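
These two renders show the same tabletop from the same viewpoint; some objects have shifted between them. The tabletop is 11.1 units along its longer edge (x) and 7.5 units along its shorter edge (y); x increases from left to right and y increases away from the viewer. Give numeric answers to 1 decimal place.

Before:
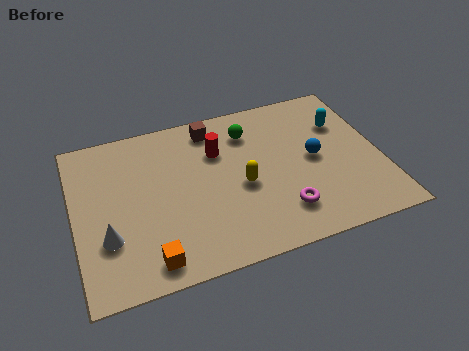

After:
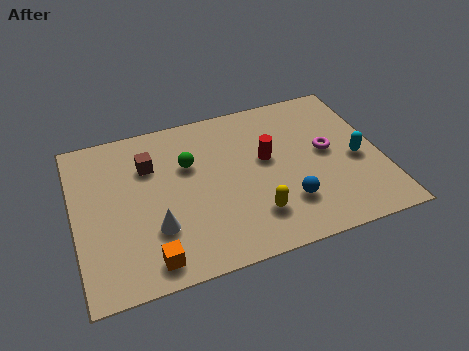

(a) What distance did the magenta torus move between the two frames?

3.0

From (7.3, 1.7) to (9.2, 4.0), the magenta torus covered √(1.9² + 2.3²) ≈ 3.0 units.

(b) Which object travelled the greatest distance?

the magenta torus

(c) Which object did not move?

the orange cube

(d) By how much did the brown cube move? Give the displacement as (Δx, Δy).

(-2.4, -1.1)

From the two frames, the brown cube sits at roughly (5.2, 6.4) before and (2.8, 5.3) after.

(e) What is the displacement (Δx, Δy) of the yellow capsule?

(0.3, -1.5)

The yellow capsule started near (6.0, 3.3) and ended near (6.3, 1.8).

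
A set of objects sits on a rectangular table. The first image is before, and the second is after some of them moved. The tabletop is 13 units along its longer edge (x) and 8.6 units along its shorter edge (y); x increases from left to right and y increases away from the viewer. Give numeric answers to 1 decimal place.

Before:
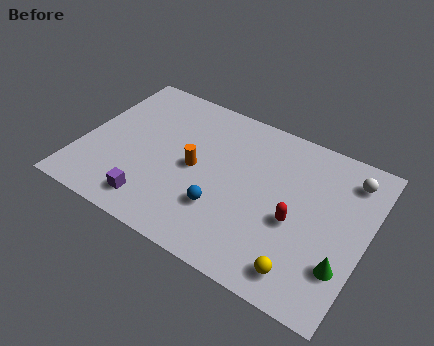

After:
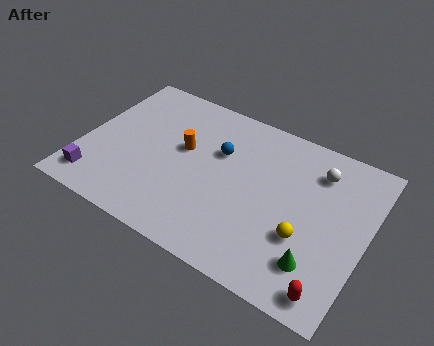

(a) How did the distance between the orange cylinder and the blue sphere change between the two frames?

-0.5

They were about 2.2 units apart before and 1.7 after — 0.5 units closer together.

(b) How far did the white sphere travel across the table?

1.4

The white sphere moved from about (11.9, 7.0) to (10.5, 6.7), a distance of √(1.4² + 0.3²) ≈ 1.4.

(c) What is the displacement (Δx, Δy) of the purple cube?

(-2.7, 0.0)

The purple cube was at about (3.7, 1.4) and moved to about (1.0, 1.4).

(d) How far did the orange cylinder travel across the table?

1.1

The orange cylinder moved from about (5.2, 4.2) to (4.5, 5.0), a distance of √(0.7² + 0.8²) ≈ 1.1.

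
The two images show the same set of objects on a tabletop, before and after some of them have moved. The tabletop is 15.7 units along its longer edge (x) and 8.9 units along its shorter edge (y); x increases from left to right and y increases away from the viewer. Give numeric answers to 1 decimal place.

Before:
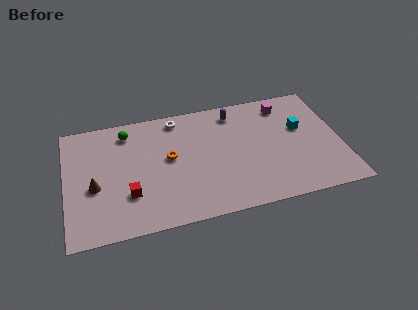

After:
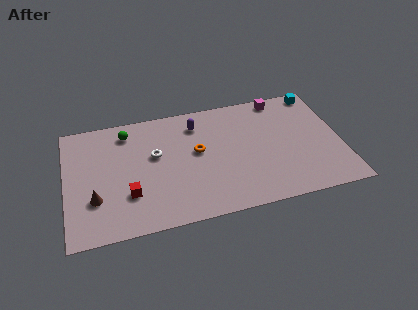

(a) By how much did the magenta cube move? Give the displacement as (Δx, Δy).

(-0.2, 0.6)

The magenta cube was at about (12.7, 7.4) and moved to about (12.5, 8.0).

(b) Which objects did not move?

the green sphere and the red cube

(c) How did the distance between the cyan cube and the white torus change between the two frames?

+2.6

The distance was about 7.4 in the first image and 10.0 in the second, so they moved 2.6 units further apart.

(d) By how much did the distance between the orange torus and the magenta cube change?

-1.4

The distance was about 7.2 in the first image and 5.8 in the second, so they moved 1.4 units closer together.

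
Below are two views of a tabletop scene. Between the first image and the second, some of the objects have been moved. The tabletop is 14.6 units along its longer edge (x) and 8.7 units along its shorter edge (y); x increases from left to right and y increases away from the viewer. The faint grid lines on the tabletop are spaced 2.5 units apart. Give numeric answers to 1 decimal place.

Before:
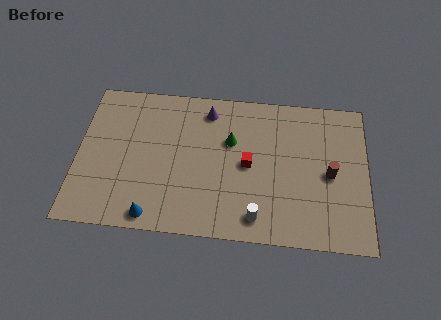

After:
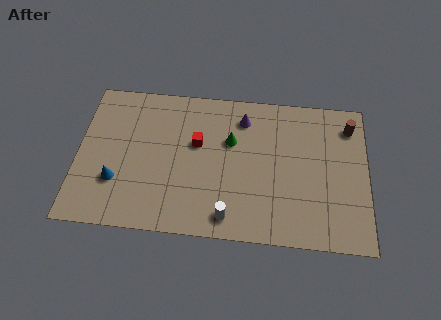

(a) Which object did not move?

the green cone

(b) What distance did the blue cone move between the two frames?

2.6

The blue cone was near (3.9, 0.9) before and (2.0, 2.7) after, so it travelled √(1.9² + 1.8²) ≈ 2.6 units.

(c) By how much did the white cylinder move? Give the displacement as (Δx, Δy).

(-1.4, -0.1)

From the two frames, the white cylinder sits at roughly (9.1, 1.3) before and (7.7, 1.2) after.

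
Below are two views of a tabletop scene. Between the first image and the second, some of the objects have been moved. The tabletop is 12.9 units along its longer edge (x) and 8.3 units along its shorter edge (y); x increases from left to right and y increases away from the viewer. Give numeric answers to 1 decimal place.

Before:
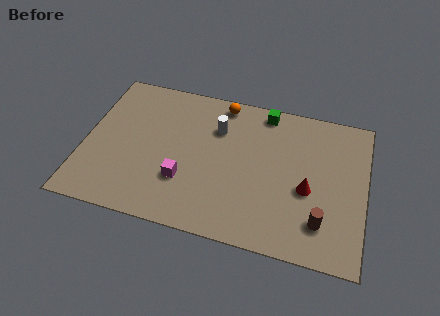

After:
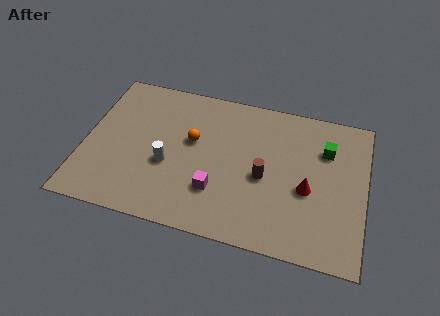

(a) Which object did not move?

the red cone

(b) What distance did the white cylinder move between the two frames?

3.3

The white cylinder moved from about (6.0, 5.9) to (3.9, 3.3), a distance of √(2.1² + 2.6²) ≈ 3.3.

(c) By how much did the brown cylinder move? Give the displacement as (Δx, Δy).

(-2.7, 1.8)

From the two frames, the brown cylinder sits at roughly (11.0, 1.9) before and (8.3, 3.7) after.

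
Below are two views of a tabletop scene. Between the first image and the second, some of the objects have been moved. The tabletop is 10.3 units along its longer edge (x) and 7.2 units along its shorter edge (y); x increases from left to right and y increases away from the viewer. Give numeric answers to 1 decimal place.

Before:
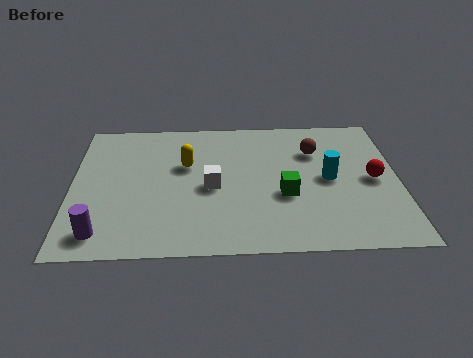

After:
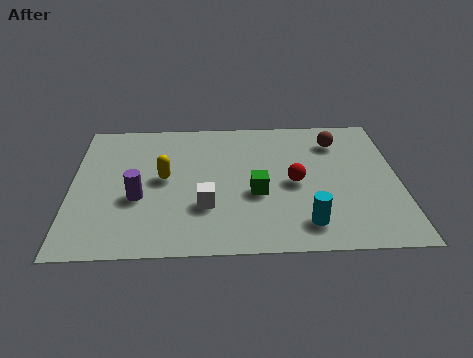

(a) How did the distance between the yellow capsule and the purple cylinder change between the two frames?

-3.0

The distance was about 4.3 in the first image and 1.3 in the second, so they moved 3.0 units closer together.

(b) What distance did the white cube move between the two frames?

1.0

The white cube moved from about (4.4, 3.3) to (4.2, 2.3), a distance of √(0.2² + 1.0²) ≈ 1.0.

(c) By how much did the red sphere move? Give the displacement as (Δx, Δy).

(-2.5, -0.1)

From the two frames, the red sphere sits at roughly (9.5, 3.5) before and (7.0, 3.4) after.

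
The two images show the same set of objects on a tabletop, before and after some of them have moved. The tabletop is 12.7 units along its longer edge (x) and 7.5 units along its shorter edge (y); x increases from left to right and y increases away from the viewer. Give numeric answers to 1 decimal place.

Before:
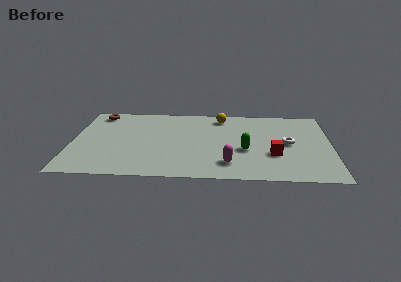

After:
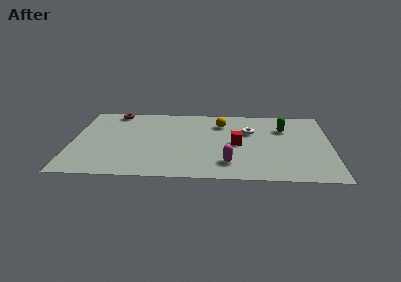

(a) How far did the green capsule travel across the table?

3.0

The green capsule moved from about (8.5, 3.0) to (10.4, 5.3), a distance of √(1.9² + 2.3²) ≈ 3.0.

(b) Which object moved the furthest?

the green capsule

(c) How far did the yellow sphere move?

0.7

The yellow sphere was near (7.3, 6.4) before and (7.3, 5.7) after, so it travelled √(0.0² + 0.7²) ≈ 0.7 units.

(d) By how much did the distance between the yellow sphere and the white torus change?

-2.6

Before: roughly 4.2 units apart; after: 1.6. That's 2.6 units closer together.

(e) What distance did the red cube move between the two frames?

2.1

From (9.9, 2.6) to (8.1, 3.6), the red cube covered √(1.8² + 1.0²) ≈ 2.1 units.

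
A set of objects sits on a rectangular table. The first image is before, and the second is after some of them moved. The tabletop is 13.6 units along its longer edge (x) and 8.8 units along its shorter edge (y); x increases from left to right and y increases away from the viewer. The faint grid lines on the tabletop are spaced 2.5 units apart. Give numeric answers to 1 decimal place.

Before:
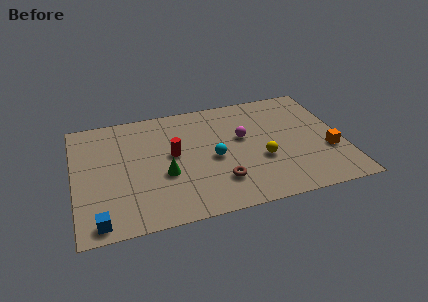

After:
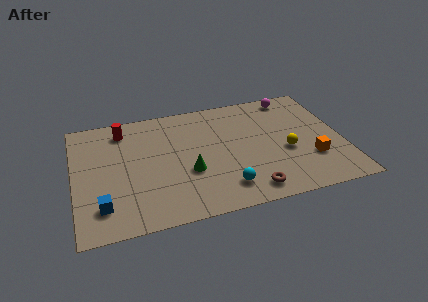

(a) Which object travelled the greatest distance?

the magenta sphere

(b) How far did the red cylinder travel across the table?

3.5

The red cylinder was near (5.0, 4.8) before and (2.6, 7.3) after, so it travelled √(2.4² + 2.5²) ≈ 3.5 units.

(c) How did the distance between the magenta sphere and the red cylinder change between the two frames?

+5.2

Before: roughly 3.6 units apart; after: 8.8. That's 5.2 units further apart.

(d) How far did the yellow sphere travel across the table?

1.3

The yellow sphere was near (9.4, 3.3) before and (10.7, 3.6) after, so it travelled √(1.3² + 0.3²) ≈ 1.3 units.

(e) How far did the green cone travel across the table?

1.2

The green cone moved from about (4.5, 3.4) to (5.7, 3.3), a distance of √(1.2² + 0.1²) ≈ 1.2.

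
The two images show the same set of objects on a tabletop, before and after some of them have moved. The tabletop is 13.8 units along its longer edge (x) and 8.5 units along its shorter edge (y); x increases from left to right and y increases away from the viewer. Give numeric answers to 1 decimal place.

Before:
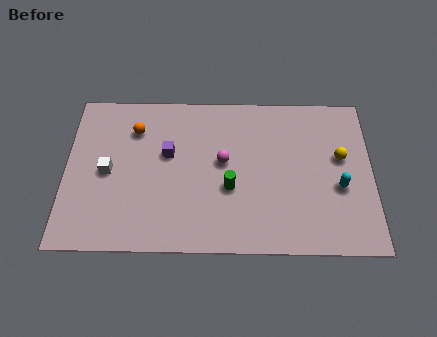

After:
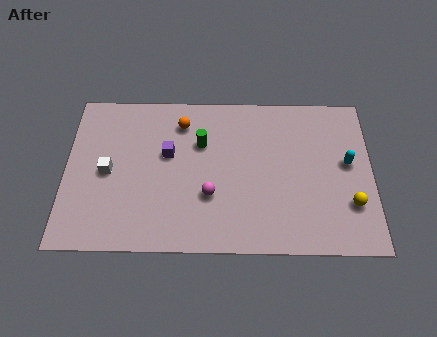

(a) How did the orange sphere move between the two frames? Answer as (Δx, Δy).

(2.1, 0.4)

The orange sphere started near (3.1, 6.4) and ended near (5.2, 6.8).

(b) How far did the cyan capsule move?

1.4

The cyan capsule moved from about (12.3, 3.4) to (12.7, 4.7), a distance of √(0.4² + 1.3²) ≈ 1.4.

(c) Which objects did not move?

the purple cube and the white cube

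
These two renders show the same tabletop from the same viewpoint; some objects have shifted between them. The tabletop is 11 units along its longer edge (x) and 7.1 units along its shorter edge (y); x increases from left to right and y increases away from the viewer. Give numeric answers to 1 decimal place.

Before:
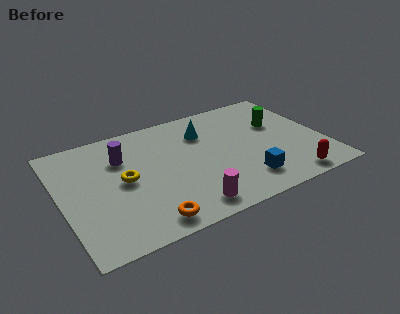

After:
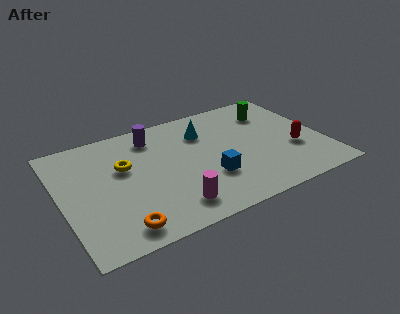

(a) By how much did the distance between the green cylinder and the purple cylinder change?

-1.5

They were about 6.6 units apart before and 5.1 after — 1.5 units closer together.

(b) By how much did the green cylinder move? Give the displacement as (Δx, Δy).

(-0.1, 0.9)

From the two frames, the green cylinder sits at roughly (9.3, 4.5) before and (9.2, 5.4) after.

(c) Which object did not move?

the cyan cone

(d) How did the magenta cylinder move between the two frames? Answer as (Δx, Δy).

(-0.6, 0.3)

The magenta cylinder was at about (4.9, 1.0) and moved to about (4.3, 1.3).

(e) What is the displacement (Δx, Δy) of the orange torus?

(-1.1, 0.1)

From the two frames, the orange torus sits at roughly (3.2, 0.9) before and (2.1, 1.0) after.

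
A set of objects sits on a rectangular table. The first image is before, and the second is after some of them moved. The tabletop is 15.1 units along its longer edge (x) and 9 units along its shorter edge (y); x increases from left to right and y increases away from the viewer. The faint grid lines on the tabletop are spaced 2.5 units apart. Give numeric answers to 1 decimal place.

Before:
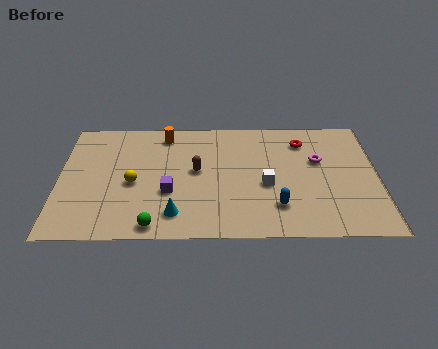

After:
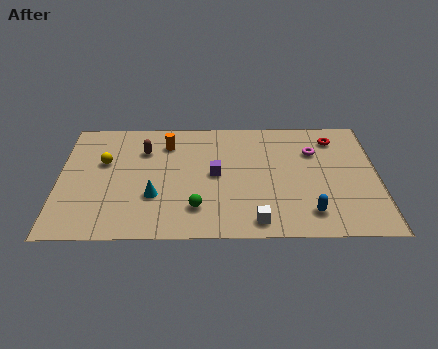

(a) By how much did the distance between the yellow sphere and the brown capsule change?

-1.0

The distance was about 3.1 in the first image and 2.1 in the second, so they moved 1.0 units closer together.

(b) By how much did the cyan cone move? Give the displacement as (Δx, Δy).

(-1.0, 1.3)

The cyan cone was at about (5.5, 1.7) and moved to about (4.5, 3.0).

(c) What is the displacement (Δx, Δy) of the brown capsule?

(-2.5, 1.6)

The brown capsule started near (6.5, 4.9) and ended near (4.0, 6.5).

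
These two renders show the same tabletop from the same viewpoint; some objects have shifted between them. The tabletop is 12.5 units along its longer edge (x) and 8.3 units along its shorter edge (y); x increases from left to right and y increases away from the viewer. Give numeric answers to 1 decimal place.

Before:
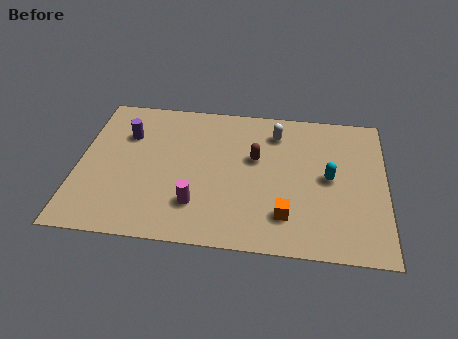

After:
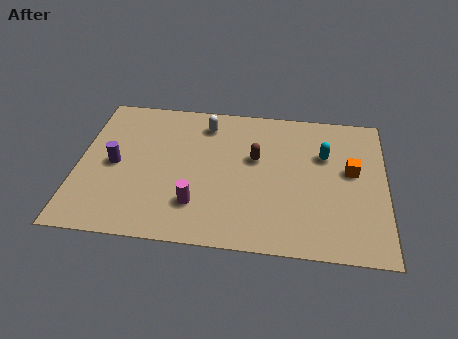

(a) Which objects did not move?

the brown capsule and the magenta cylinder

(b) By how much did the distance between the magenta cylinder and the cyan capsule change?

+0.4

The distance was about 5.7 in the first image and 6.1 in the second, so they moved 0.4 units further apart.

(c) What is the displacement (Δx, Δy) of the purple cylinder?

(-0.4, -1.8)

The purple cylinder was at about (1.9, 5.8) and moved to about (1.5, 4.0).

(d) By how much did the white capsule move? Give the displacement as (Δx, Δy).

(-2.9, 0.2)

From the two frames, the white capsule sits at roughly (8.0, 6.6) before and (5.1, 6.8) after.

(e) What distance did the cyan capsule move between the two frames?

1.3

From (10.2, 4.2) to (10.0, 5.5), the cyan capsule covered √(0.2² + 1.3²) ≈ 1.3 units.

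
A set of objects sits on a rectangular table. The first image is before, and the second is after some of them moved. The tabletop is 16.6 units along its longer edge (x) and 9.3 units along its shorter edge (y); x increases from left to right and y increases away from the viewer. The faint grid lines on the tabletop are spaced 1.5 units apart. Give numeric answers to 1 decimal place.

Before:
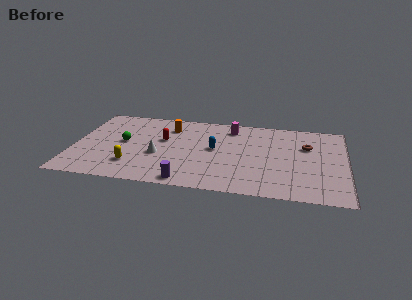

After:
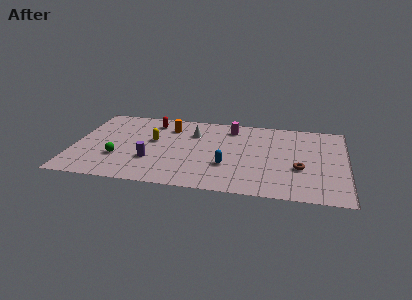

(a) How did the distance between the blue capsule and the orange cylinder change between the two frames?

+1.9

They were about 3.6 units apart before and 5.5 after — 1.9 units further apart.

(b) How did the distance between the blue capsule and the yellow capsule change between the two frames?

-0.5

The distance was about 5.6 in the first image and 5.1 in the second, so they moved 0.5 units closer together.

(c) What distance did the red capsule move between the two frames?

2.2

From (5.4, 5.6) to (4.6, 7.7), the red capsule covered √(0.8² + 2.1²) ≈ 2.2 units.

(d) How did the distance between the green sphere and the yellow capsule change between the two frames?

+0.4

The distance was about 2.7 in the first image and 3.1 in the second, so they moved 0.4 units further apart.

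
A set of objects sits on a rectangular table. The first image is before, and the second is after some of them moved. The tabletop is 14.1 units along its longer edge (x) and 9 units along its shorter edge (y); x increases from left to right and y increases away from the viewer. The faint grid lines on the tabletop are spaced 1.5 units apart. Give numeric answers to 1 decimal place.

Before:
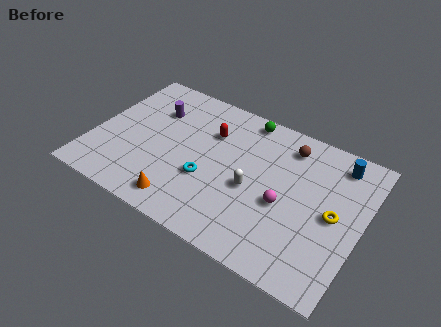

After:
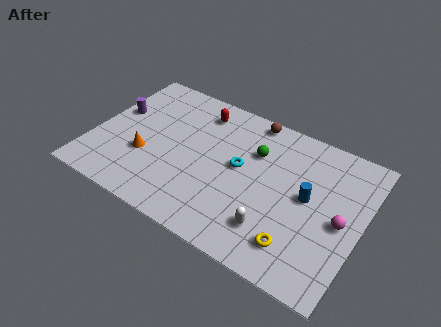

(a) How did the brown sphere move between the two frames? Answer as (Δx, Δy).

(-2.1, 0.8)

The brown sphere started near (9.9, 7.4) and ended near (7.8, 8.2).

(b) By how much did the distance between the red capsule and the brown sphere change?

-1.3

The distance was about 4.1 in the first image and 2.8 in the second, so they moved 1.3 units closer together.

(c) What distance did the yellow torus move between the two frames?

3.0

The yellow torus moved from about (12.7, 4.4) to (11.2, 1.8), a distance of √(1.5² + 2.6²) ≈ 3.0.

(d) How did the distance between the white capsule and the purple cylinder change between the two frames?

+3.4

The distance was about 6.2 in the first image and 9.6 in the second, so they moved 3.4 units further apart.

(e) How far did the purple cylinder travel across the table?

2.1

The purple cylinder moved from about (2.8, 6.4) to (0.9, 5.4), a distance of √(1.9² + 1.0²) ≈ 2.1.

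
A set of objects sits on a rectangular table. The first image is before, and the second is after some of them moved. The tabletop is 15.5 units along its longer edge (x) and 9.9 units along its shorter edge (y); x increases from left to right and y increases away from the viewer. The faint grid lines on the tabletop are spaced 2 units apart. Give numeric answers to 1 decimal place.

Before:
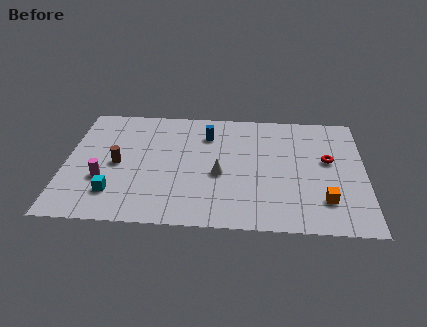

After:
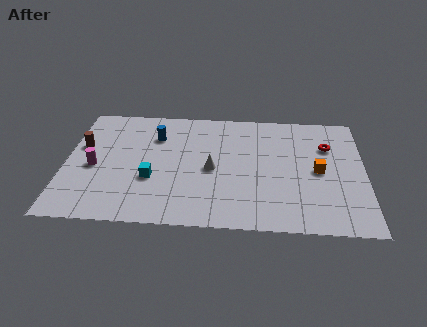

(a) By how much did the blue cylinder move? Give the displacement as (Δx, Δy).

(-2.7, -0.3)

The blue cylinder was at about (7.3, 7.5) and moved to about (4.6, 7.2).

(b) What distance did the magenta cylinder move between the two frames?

1.1

From (2.0, 3.4) to (1.5, 4.4), the magenta cylinder covered √(0.5² + 1.0²) ≈ 1.1 units.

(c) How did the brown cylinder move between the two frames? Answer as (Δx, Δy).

(-1.9, 1.4)

The brown cylinder was at about (2.7, 4.7) and moved to about (0.8, 6.1).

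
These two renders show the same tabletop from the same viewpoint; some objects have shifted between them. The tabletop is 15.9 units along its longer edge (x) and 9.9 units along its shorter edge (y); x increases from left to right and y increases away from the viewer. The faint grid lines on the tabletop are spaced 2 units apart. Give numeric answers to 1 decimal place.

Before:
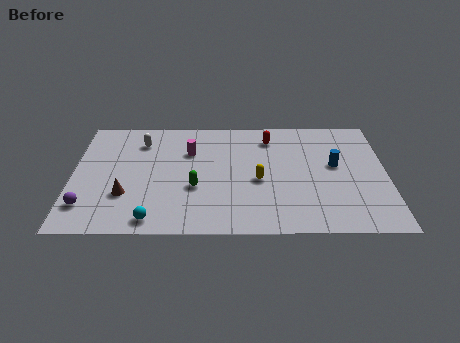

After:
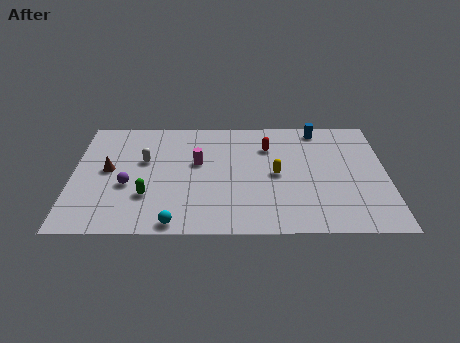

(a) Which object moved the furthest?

the blue cylinder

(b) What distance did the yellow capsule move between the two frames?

1.0

From (9.4, 4.3) to (10.3, 4.8), the yellow capsule covered √(0.9² + 0.5²) ≈ 1.0 units.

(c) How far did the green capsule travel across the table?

2.5

The green capsule was near (6.2, 3.7) before and (3.8, 3.0) after, so it travelled √(2.4² + 0.7²) ≈ 2.5 units.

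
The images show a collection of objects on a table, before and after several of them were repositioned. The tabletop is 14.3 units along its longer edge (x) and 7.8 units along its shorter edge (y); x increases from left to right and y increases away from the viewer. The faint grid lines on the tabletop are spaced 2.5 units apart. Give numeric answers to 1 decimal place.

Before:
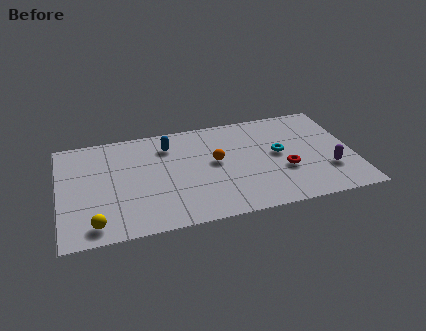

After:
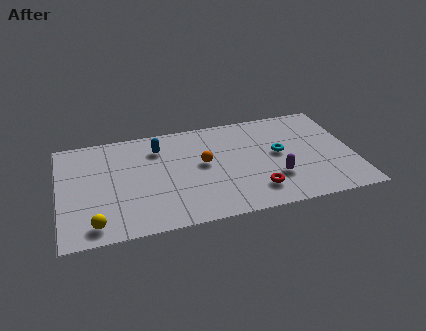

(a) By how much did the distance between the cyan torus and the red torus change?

+1.5

Before: roughly 1.3 units apart; after: 2.8. That's 1.5 units further apart.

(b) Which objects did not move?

the yellow sphere and the cyan torus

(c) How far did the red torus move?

1.9

From (10.9, 2.9) to (9.4, 1.7), the red torus covered √(1.5² + 1.2²) ≈ 1.9 units.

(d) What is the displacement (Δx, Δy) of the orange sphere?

(-0.6, 0.0)

The orange sphere was at about (7.6, 4.3) and moved to about (7.0, 4.3).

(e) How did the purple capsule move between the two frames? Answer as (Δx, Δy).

(-2.6, 0.0)

The purple capsule started near (13.0, 2.4) and ended near (10.4, 2.4).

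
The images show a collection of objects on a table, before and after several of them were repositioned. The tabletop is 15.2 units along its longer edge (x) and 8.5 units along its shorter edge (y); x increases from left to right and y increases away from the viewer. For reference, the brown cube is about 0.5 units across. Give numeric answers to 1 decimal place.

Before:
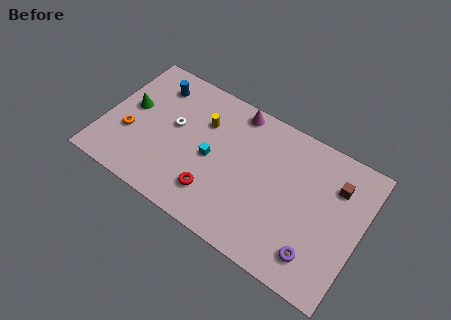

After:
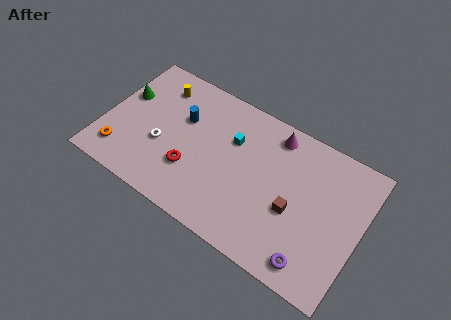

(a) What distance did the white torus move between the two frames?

1.6

The white torus was near (4.0, 4.8) before and (3.5, 3.3) after, so it travelled √(0.5² + 1.5²) ≈ 1.6 units.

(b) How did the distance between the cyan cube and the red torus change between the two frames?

+1.5

Before: roughly 2.1 units apart; after: 3.6. That's 1.5 units further apart.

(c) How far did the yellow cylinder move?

3.0

The yellow cylinder moved from about (5.6, 5.9) to (2.7, 6.8), a distance of √(2.9² + 0.9²) ≈ 3.0.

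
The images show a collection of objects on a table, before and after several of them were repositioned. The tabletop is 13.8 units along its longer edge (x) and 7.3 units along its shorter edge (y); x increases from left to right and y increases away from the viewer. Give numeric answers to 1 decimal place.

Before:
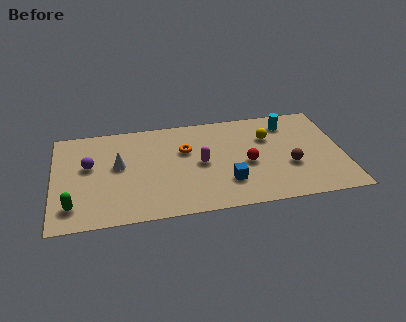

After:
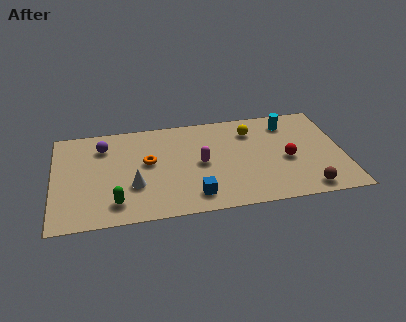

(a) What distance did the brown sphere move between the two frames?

1.9

From (11.2, 2.7) to (11.9, 0.9), the brown sphere covered √(0.7² + 1.8²) ≈ 1.9 units.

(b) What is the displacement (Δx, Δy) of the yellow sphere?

(-0.8, 0.6)

The yellow sphere started near (10.3, 5.0) and ended near (9.5, 5.6).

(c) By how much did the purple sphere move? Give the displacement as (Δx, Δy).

(0.7, 1.3)

The purple sphere started near (1.7, 4.3) and ended near (2.4, 5.6).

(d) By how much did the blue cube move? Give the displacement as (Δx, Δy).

(-1.6, -0.7)

The blue cube was at about (8.2, 2.0) and moved to about (6.6, 1.3).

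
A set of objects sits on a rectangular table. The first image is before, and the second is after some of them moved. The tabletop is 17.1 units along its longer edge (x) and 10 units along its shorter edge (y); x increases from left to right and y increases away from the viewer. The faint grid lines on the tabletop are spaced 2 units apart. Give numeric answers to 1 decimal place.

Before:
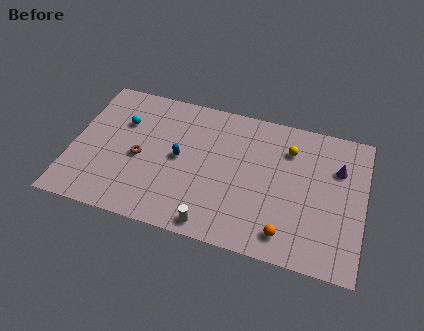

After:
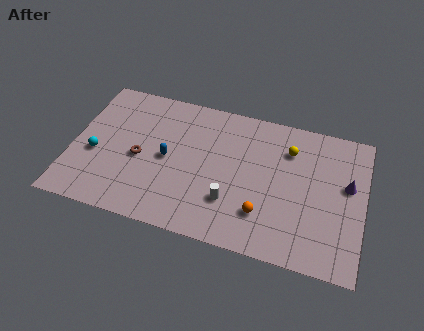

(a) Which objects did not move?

the yellow sphere and the brown torus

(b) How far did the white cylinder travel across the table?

2.1

From (8.6, 1.0) to (9.5, 2.9), the white cylinder covered √(0.9² + 1.9²) ≈ 2.1 units.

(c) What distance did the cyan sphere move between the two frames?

3.0

The cyan sphere was near (2.8, 6.8) before and (1.4, 4.1) after, so it travelled √(1.4² + 2.7²) ≈ 3.0 units.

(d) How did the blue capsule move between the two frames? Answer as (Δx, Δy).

(-0.7, -0.2)

From the two frames, the blue capsule sits at roughly (6.3, 5.1) before and (5.6, 4.9) after.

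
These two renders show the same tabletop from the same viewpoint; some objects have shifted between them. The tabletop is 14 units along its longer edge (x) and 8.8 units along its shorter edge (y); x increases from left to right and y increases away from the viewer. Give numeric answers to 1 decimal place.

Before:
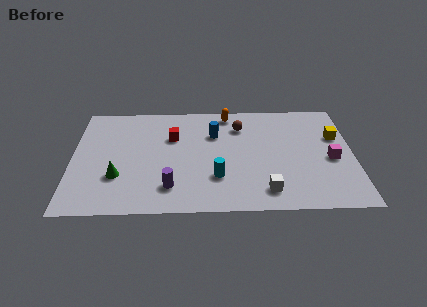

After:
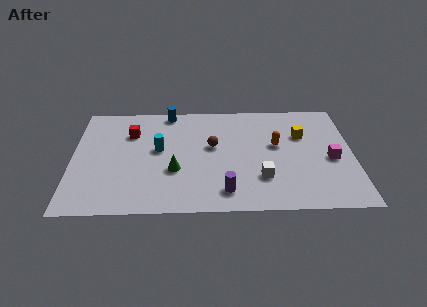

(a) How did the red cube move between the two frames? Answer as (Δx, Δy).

(-2.1, 0.4)

The red cube was at about (5.0, 5.9) and moved to about (2.9, 6.3).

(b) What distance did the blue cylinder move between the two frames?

3.0

The blue cylinder moved from about (7.1, 6.1) to (4.8, 8.0), a distance of √(2.3² + 1.9²) ≈ 3.0.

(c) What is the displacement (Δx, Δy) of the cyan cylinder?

(-2.9, 2.3)

The cyan cylinder was at about (7.2, 2.6) and moved to about (4.3, 4.9).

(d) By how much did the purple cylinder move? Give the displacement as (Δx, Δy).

(2.7, -0.4)

From the two frames, the purple cylinder sits at roughly (4.9, 1.9) before and (7.6, 1.5) after.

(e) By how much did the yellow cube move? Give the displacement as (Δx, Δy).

(-1.7, 0.2)

The yellow cube was at about (13.2, 5.7) and moved to about (11.5, 5.9).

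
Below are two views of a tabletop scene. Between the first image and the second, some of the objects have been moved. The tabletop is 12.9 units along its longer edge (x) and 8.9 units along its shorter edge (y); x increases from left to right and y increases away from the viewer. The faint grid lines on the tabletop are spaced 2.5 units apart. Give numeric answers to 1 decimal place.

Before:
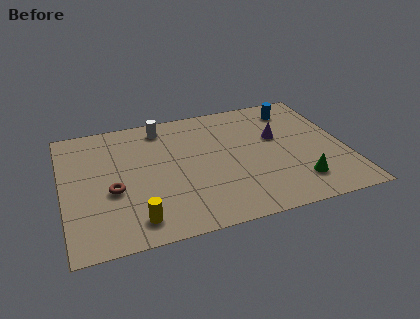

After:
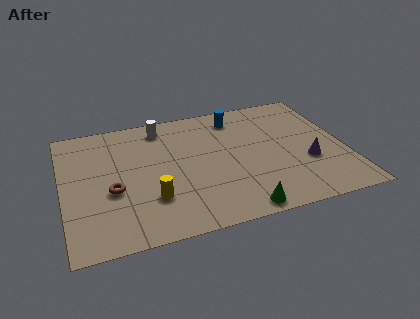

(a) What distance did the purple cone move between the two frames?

2.5

From (9.9, 5.4) to (11.1, 3.2), the purple cone covered √(1.2² + 2.2²) ≈ 2.5 units.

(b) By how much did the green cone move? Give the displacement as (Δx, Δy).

(-2.8, -1.1)

The green cone was at about (10.5, 1.9) and moved to about (7.7, 0.8).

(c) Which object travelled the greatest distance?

the green cone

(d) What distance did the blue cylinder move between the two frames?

2.7

From (10.9, 7.3) to (8.2, 7.4), the blue cylinder covered √(2.7² + 0.1²) ≈ 2.7 units.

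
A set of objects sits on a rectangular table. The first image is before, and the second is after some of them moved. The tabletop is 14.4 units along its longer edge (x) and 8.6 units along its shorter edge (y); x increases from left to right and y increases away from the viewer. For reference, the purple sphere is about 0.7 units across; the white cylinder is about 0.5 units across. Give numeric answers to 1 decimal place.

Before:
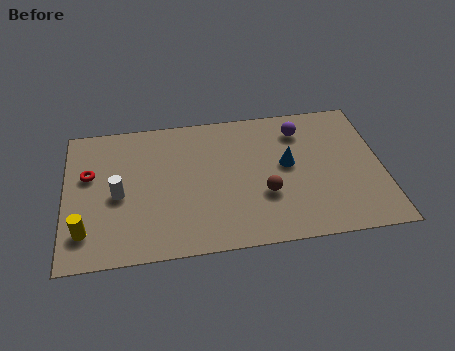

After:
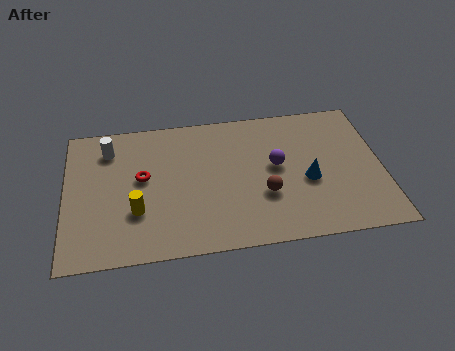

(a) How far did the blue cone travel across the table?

1.4

From (10.1, 4.7) to (11.0, 3.6), the blue cone covered √(0.9² + 1.1²) ≈ 1.4 units.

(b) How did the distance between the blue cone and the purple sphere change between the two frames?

-0.4

The distance was about 2.2 in the first image and 1.8 in the second, so they moved 0.4 units closer together.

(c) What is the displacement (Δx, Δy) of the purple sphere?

(-1.2, -2.1)

From the two frames, the purple sphere sits at roughly (10.8, 6.8) before and (9.6, 4.7) after.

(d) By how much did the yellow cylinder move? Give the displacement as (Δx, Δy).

(2.3, 0.9)

The yellow cylinder started near (0.9, 1.9) and ended near (3.2, 2.8).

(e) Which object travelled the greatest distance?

the white cylinder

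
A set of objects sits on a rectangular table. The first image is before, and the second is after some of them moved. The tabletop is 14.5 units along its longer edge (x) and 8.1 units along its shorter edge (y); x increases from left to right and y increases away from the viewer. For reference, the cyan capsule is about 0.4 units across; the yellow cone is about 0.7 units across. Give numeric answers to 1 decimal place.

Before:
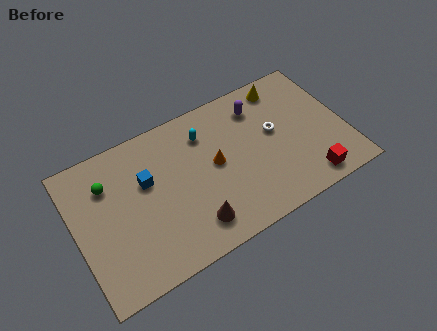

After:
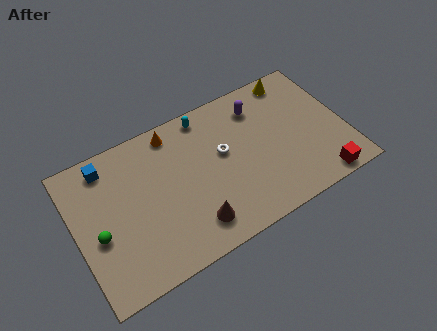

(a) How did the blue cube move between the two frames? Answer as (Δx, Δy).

(-1.9, 1.8)

The blue cube was at about (3.9, 5.1) and moved to about (2.0, 6.9).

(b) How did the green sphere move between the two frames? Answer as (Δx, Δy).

(-0.8, -2.5)

The green sphere started near (1.9, 5.9) and ended near (1.1, 3.4).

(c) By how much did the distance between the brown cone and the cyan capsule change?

+1.0

Before: roughly 4.8 units apart; after: 5.8. That's 1.0 units further apart.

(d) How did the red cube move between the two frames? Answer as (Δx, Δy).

(0.6, -0.3)

The red cube started near (12.1, 1.1) and ended near (12.7, 0.8).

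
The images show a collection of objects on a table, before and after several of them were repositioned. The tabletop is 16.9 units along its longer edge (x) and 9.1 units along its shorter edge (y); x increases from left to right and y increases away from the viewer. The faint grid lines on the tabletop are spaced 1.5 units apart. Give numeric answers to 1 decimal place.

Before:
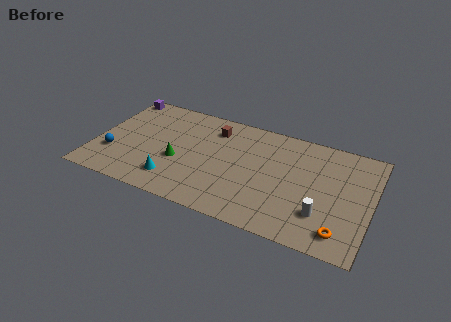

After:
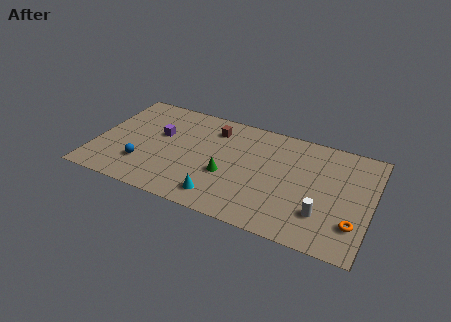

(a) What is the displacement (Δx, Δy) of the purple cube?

(3.0, -2.7)

From the two frames, the purple cube sits at roughly (0.8, 8.2) before and (3.8, 5.5) after.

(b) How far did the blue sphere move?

1.9

From (1.2, 2.8) to (3.1, 2.5), the blue sphere covered √(1.9² + 0.3²) ≈ 1.9 units.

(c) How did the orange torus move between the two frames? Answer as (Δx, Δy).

(0.7, 0.9)

The orange torus was at about (15.3, 1.5) and moved to about (16.0, 2.4).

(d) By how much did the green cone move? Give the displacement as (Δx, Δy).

(3.0, -0.1)

From the two frames, the green cone sits at roughly (5.2, 3.6) before and (8.2, 3.5) after.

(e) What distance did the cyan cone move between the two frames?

2.9

The cyan cone was near (5.1, 1.9) before and (8.0, 1.5) after, so it travelled √(2.9² + 0.4²) ≈ 2.9 units.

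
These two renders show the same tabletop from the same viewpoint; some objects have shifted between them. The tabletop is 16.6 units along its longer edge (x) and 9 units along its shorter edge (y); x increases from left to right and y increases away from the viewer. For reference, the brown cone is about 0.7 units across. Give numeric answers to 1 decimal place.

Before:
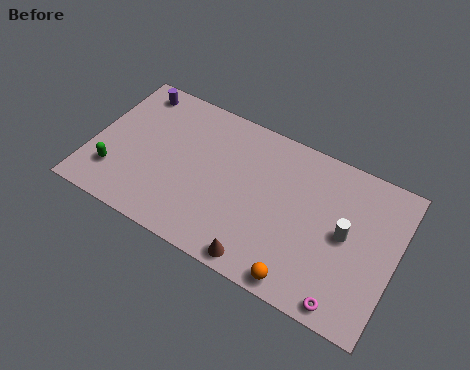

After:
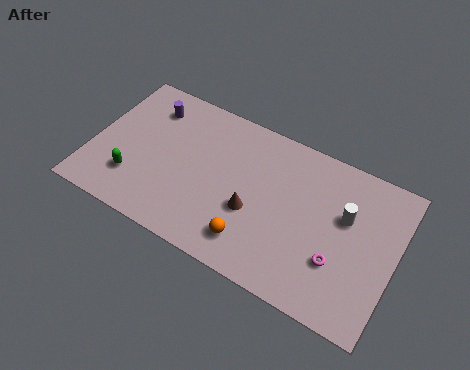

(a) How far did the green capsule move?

1.0

From (1.5, 2.3) to (2.5, 2.4), the green capsule covered √(1.0² + 0.1²) ≈ 1.0 units.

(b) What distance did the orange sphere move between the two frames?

2.9

From (12.0, 0.9) to (9.2, 1.8), the orange sphere covered √(2.8² + 0.9²) ≈ 2.9 units.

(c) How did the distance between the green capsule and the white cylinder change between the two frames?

-0.9

They were about 12.6 units apart before and 11.7 after — 0.9 units closer together.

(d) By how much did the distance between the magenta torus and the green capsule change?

-1.8

The distance was about 13.0 in the first image and 11.2 in the second, so they moved 1.8 units closer together.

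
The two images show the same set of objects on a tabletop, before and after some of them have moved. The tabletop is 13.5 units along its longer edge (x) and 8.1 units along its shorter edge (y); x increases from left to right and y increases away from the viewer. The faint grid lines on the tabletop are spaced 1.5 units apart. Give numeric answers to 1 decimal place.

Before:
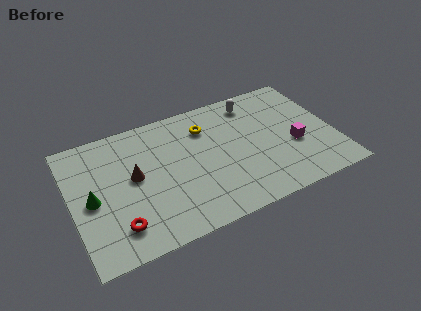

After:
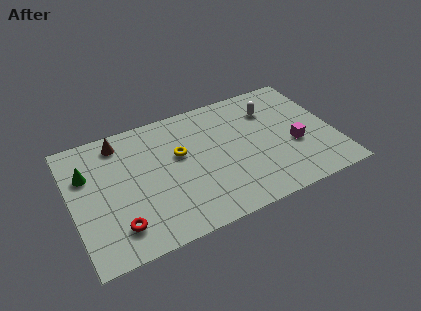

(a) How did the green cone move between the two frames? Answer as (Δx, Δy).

(-0.1, 1.7)

The green cone was at about (1.0, 3.8) and moved to about (0.9, 5.5).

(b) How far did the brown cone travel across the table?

2.5

From (3.2, 4.4) to (2.7, 6.9), the brown cone covered √(0.5² + 2.5²) ≈ 2.5 units.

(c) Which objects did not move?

the red torus and the magenta cube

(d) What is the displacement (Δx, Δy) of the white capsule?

(0.8, -0.8)

From the two frames, the white capsule sits at roughly (9.7, 6.8) before and (10.5, 6.0) after.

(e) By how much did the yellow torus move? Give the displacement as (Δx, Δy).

(-1.5, -1.2)

From the two frames, the yellow torus sits at roughly (7.1, 6.1) before and (5.6, 4.9) after.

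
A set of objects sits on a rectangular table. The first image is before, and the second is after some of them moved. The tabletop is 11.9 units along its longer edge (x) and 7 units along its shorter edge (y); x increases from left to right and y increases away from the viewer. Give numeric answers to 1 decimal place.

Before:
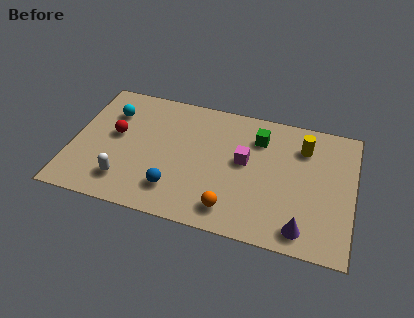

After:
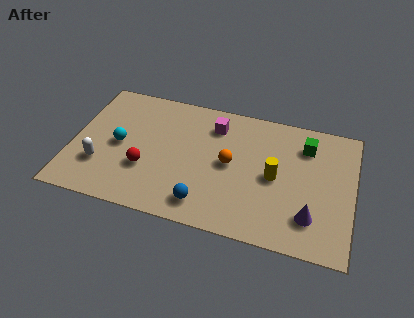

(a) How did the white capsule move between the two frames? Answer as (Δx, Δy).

(-1.1, 0.6)

The white capsule was at about (2.4, 1.5) and moved to about (1.3, 2.1).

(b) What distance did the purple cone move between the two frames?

0.8

The purple cone was near (9.9, 1.0) before and (10.2, 1.7) after, so it travelled √(0.3² + 0.7²) ≈ 0.8 units.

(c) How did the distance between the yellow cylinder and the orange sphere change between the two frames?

-3.1

They were about 5.0 units apart before and 1.9 after — 3.1 units closer together.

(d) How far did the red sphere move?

2.1

From (1.8, 3.9) to (3.2, 2.4), the red sphere covered √(1.4² + 1.5²) ≈ 2.1 units.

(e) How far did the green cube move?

2.0

From (7.8, 5.3) to (9.8, 5.4), the green cube covered √(2.0² + 0.1²) ≈ 2.0 units.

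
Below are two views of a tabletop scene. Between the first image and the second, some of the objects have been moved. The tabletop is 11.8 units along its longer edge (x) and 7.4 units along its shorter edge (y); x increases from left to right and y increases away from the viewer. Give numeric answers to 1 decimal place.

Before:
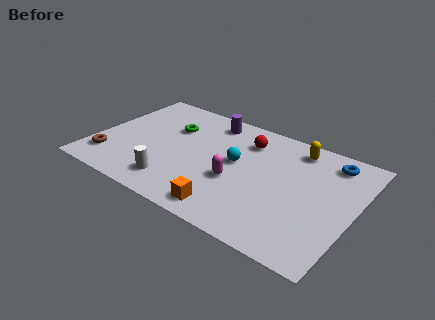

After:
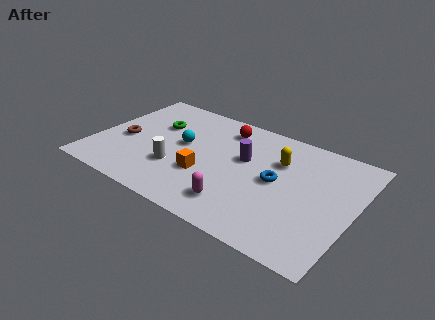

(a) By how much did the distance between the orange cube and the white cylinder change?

-1.3

Before: roughly 2.6 units apart; after: 1.3. That's 1.3 units closer together.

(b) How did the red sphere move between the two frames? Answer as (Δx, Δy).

(-1.1, 0.4)

The red sphere was at about (6.6, 5.7) and moved to about (5.5, 6.1).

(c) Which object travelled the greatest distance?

the blue torus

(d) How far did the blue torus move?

3.2

The blue torus was near (10.4, 6.2) before and (8.3, 3.8) after, so it travelled √(2.1² + 2.4²) ≈ 3.2 units.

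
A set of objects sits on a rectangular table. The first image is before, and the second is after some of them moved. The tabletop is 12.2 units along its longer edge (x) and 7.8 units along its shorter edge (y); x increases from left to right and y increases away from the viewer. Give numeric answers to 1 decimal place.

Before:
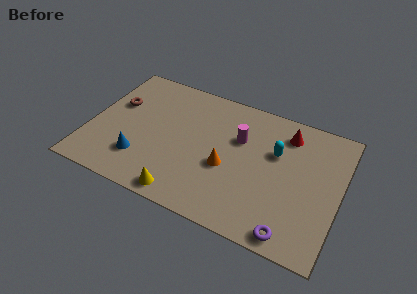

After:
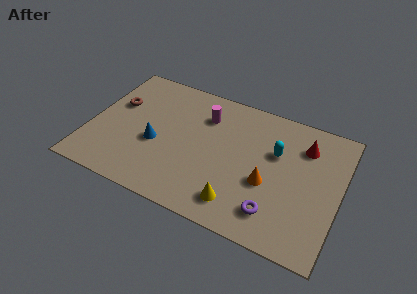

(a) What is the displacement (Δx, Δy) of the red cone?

(0.9, -0.4)

The red cone started near (9.4, 6.3) and ended near (10.3, 5.9).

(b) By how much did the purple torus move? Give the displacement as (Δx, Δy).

(-0.9, 0.8)

The purple torus started near (10.2, 0.8) and ended near (9.3, 1.6).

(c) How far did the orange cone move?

2.0

From (6.8, 3.2) to (8.8, 3.1), the orange cone covered √(2.0² + 0.1²) ≈ 2.0 units.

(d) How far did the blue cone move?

1.3

The blue cone moved from about (2.7, 2.0) to (3.3, 3.2), a distance of √(0.6² + 1.2²) ≈ 1.3.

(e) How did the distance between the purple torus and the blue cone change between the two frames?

-1.4

The distance was about 7.6 in the first image and 6.2 in the second, so they moved 1.4 units closer together.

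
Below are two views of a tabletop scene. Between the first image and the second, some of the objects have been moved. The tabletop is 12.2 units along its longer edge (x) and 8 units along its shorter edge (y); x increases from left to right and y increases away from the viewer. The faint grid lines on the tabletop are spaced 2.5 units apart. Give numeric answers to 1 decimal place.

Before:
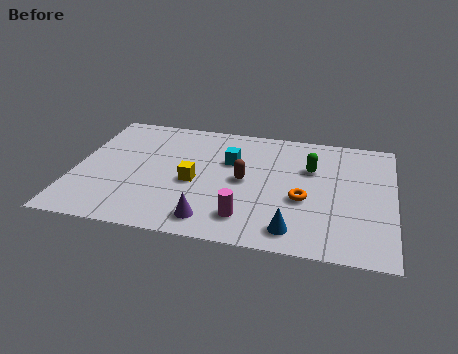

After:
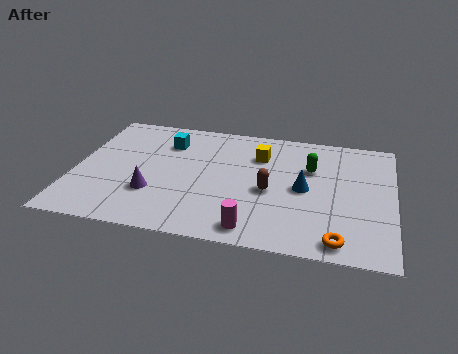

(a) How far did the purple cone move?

2.6

The purple cone was near (5.4, 1.2) before and (3.1, 2.5) after, so it travelled √(2.3² + 1.3²) ≈ 2.6 units.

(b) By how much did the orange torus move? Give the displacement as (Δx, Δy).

(1.4, -2.3)

The orange torus was at about (8.8, 3.2) and moved to about (10.2, 0.9).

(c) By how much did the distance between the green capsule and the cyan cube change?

+2.5

The distance was about 3.1 in the first image and 5.6 in the second, so they moved 2.5 units further apart.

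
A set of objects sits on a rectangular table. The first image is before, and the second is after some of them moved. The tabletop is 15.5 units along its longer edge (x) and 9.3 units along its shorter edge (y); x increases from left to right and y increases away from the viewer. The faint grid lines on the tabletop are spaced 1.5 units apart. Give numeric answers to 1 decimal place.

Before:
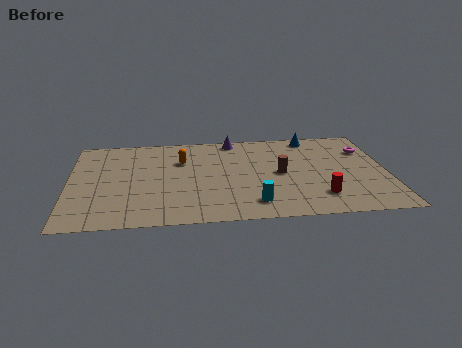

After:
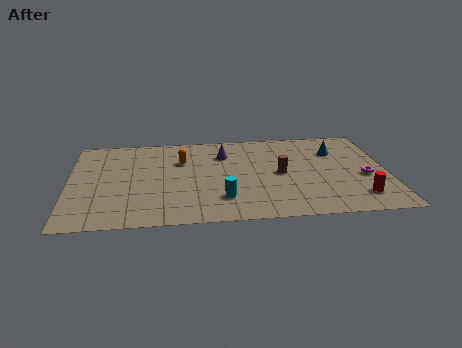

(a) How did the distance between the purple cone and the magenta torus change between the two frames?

+0.7

The distance was about 6.7 in the first image and 7.4 in the second, so they moved 0.7 units further apart.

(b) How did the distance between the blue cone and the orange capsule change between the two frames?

+0.8

Before: roughly 6.8 units apart; after: 7.6. That's 0.8 units further apart.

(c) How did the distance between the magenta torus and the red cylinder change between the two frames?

-3.2

They were about 5.2 units apart before and 2.0 after — 3.2 units closer together.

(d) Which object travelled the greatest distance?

the magenta torus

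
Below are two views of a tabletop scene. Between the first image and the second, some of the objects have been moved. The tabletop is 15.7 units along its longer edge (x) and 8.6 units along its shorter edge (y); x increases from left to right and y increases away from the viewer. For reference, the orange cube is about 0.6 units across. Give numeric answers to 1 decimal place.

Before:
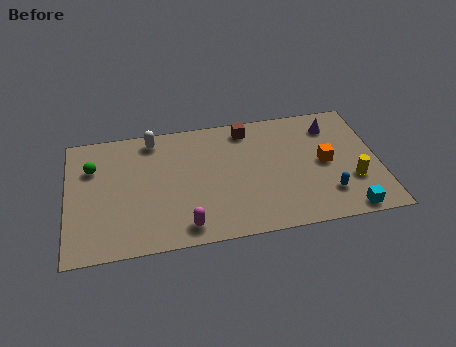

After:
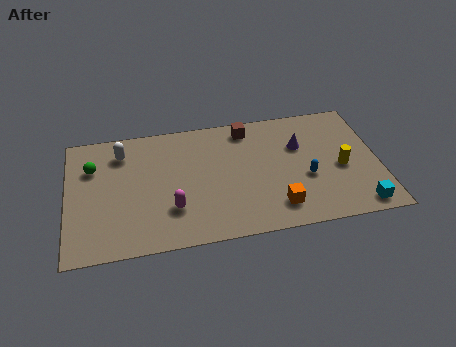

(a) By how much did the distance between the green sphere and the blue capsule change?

-1.3

The distance was about 12.3 in the first image and 11.0 in the second, so they moved 1.3 units closer together.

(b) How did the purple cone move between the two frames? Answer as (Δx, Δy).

(-1.7, -1.1)

The purple cone started near (13.5, 6.8) and ended near (11.8, 5.7).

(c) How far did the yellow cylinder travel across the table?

1.1

The yellow cylinder was near (14.3, 2.8) before and (13.8, 3.8) after, so it travelled √(0.5² + 1.0²) ≈ 1.1 units.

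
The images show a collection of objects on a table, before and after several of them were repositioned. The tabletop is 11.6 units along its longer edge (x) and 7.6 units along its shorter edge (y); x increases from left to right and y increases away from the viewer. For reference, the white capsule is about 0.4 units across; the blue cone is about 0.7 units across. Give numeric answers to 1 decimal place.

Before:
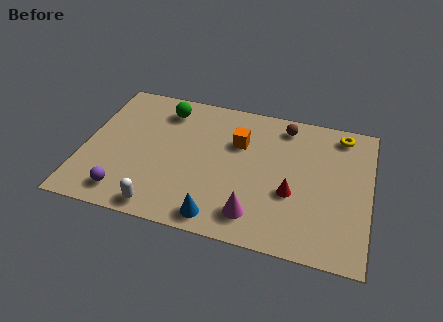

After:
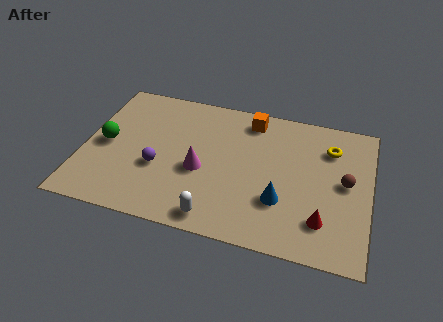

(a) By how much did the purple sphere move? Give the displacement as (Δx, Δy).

(1.2, 1.7)

The purple sphere was at about (1.9, 1.2) and moved to about (3.1, 2.9).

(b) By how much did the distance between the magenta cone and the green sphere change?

-2.3

They were about 6.2 units apart before and 3.9 after — 2.3 units closer together.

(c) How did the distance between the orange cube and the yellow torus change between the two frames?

-1.0

The distance was about 4.4 in the first image and 3.4 in the second, so they moved 1.0 units closer together.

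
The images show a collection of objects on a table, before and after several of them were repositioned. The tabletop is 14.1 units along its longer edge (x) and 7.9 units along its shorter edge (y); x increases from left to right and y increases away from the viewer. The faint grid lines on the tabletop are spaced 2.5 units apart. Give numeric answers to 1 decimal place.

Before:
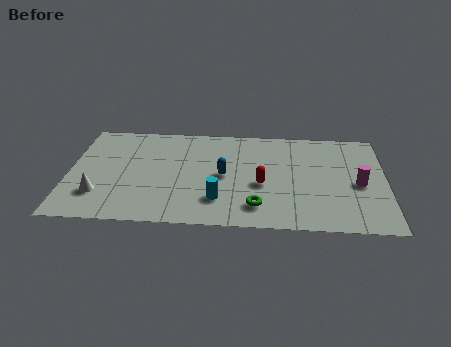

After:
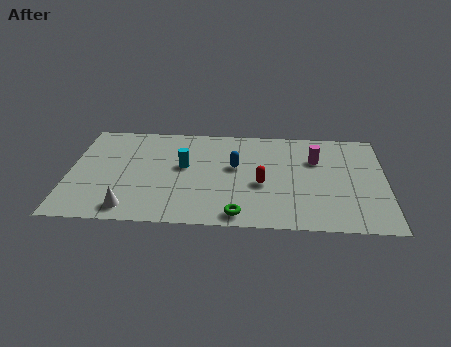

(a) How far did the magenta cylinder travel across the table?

2.6

The magenta cylinder moved from about (12.9, 3.6) to (11.0, 5.4), a distance of √(1.9² + 1.8²) ≈ 2.6.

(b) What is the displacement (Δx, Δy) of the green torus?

(-0.8, -0.7)

The green torus started near (8.4, 1.6) and ended near (7.6, 0.9).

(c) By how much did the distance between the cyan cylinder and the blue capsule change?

+0.4

The distance was about 1.9 in the first image and 2.3 in the second, so they moved 0.4 units further apart.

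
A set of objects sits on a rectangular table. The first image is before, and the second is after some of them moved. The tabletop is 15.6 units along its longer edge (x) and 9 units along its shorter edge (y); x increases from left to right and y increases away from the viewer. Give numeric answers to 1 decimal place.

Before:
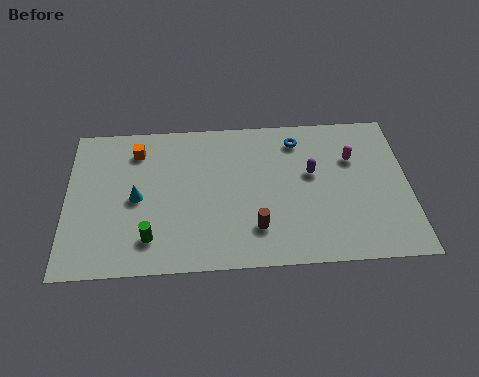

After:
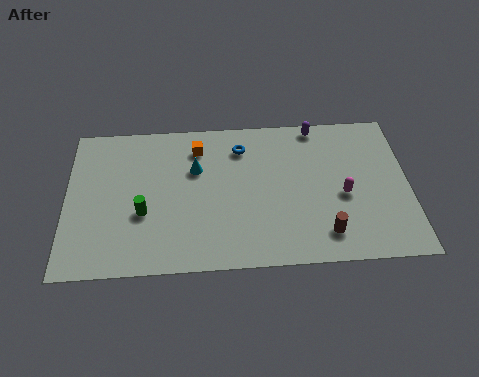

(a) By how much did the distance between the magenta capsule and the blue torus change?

+2.8

They were about 2.8 units apart before and 5.6 after — 2.8 units further apart.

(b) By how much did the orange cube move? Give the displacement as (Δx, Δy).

(2.8, 0.0)

From the two frames, the orange cube sits at roughly (3.2, 7.2) before and (6.0, 7.2) after.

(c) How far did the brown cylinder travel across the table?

3.1

From (8.6, 2.2) to (11.7, 1.7), the brown cylinder covered √(3.1² + 0.5²) ≈ 3.1 units.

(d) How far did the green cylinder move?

1.5

The green cylinder was near (3.8, 1.9) before and (3.5, 3.4) after, so it travelled √(0.3² + 1.5²) ≈ 1.5 units.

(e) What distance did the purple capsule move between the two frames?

2.9

The purple capsule moved from about (11.2, 5.3) to (11.5, 8.2), a distance of √(0.3² + 2.9²) ≈ 2.9.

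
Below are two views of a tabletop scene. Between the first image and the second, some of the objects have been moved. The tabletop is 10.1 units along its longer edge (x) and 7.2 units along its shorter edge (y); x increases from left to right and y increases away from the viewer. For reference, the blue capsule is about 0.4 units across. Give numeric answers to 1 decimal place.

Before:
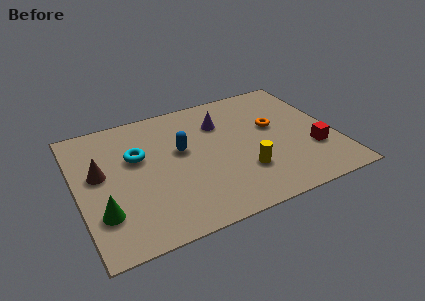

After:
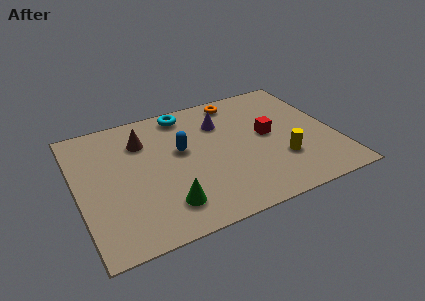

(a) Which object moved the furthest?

the cyan torus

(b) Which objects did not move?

the blue capsule and the purple cone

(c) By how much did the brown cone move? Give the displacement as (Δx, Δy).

(1.8, 1.2)

The brown cone was at about (0.9, 4.1) and moved to about (2.7, 5.3).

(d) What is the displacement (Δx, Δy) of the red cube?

(-1.6, 1.5)

From the two frames, the red cube sits at roughly (9.1, 2.3) before and (7.5, 3.8) after.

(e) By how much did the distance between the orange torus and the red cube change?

+0.4

The distance was about 2.3 in the first image and 2.7 in the second, so they moved 0.4 units further apart.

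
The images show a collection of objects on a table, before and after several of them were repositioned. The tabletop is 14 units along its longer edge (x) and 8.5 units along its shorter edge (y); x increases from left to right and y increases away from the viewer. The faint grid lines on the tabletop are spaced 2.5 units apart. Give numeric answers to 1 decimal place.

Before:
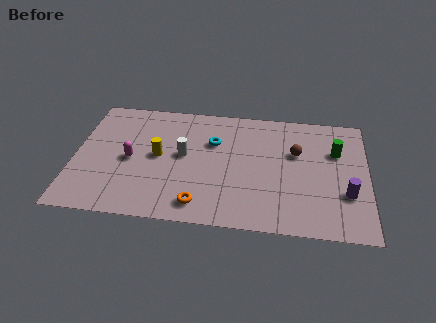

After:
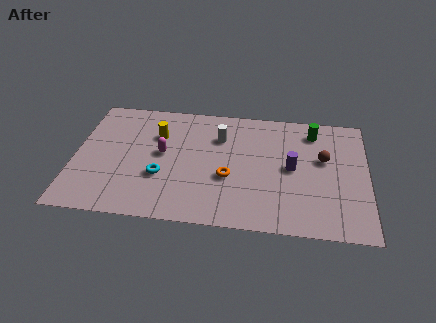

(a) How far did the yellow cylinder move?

1.5

The yellow cylinder was near (4.0, 4.4) before and (3.9, 5.9) after, so it travelled √(0.1² + 1.5²) ≈ 1.5 units.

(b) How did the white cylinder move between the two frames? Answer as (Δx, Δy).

(1.7, 1.5)

The white cylinder was at about (5.2, 4.6) and moved to about (6.9, 6.1).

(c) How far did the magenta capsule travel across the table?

1.6

The magenta capsule was near (2.7, 4.0) before and (4.2, 4.6) after, so it travelled √(1.5² + 0.6²) ≈ 1.6 units.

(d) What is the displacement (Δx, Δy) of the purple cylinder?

(-2.6, 1.5)

The purple cylinder was at about (13.0, 2.8) and moved to about (10.4, 4.3).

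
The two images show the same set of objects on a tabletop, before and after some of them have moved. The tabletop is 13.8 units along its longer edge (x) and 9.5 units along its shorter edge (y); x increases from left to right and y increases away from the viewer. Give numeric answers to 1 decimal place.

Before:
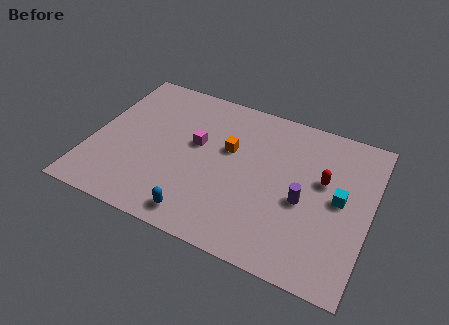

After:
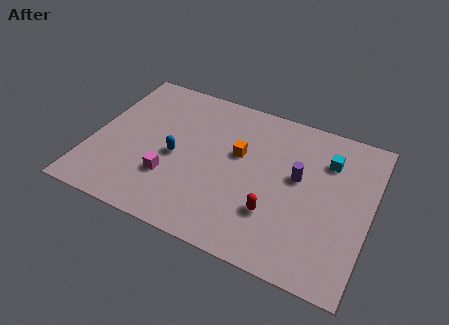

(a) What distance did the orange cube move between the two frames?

0.5

The orange cube was near (6.7, 5.8) before and (7.2, 5.7) after, so it travelled √(0.5² + 0.1²) ≈ 0.5 units.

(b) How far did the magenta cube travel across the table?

2.8

The magenta cube was near (5.1, 5.5) before and (4.1, 2.9) after, so it travelled √(1.0² + 2.6²) ≈ 2.8 units.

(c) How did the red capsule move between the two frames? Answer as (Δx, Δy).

(-2.1, -2.9)

The red capsule started near (11.4, 5.7) and ended near (9.3, 2.8).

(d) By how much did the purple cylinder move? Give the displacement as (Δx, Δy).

(-0.4, 1.3)

The purple cylinder was at about (10.6, 4.1) and moved to about (10.2, 5.4).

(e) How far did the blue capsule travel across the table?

3.5

The blue capsule was near (5.8, 1.2) before and (4.2, 4.3) after, so it travelled √(1.6² + 3.1²) ≈ 3.5 units.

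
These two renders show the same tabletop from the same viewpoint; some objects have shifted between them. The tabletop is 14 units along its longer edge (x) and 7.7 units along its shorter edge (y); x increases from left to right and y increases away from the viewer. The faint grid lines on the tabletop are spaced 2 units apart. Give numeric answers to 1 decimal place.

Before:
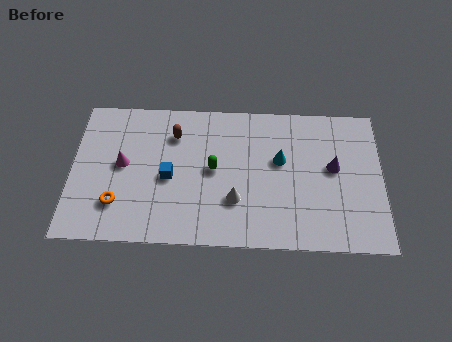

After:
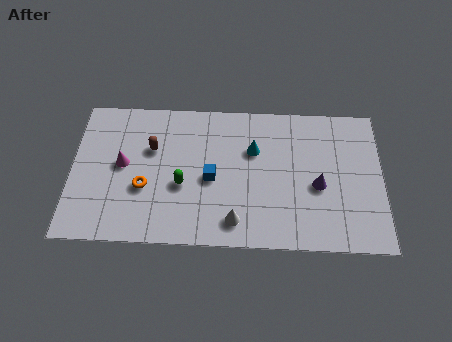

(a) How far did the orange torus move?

1.5

The orange torus moved from about (2.1, 2.0) to (3.3, 2.9), a distance of √(1.2² + 0.9²) ≈ 1.5.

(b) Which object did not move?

the magenta cone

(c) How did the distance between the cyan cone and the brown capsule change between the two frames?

-0.3

They were about 4.9 units apart before and 4.6 after — 0.3 units closer together.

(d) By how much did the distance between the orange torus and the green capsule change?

-3.0

They were about 4.7 units apart before and 1.7 after — 3.0 units closer together.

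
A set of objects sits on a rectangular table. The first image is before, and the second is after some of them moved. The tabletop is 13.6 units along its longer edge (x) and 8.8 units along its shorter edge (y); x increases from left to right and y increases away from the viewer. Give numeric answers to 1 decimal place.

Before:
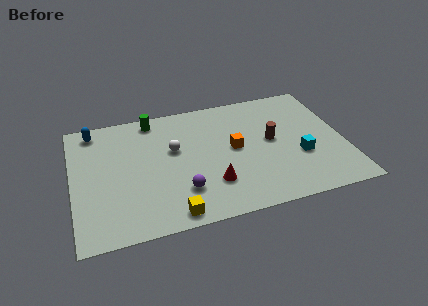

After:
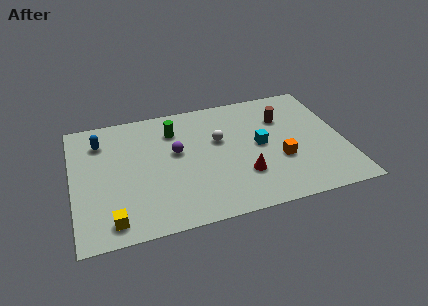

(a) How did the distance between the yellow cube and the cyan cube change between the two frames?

+1.3

They were about 7.0 units apart before and 8.3 after — 1.3 units further apart.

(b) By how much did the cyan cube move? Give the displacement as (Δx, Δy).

(-1.9, 1.3)

From the two frames, the cyan cube sits at roughly (11.3, 3.2) before and (9.4, 4.5) after.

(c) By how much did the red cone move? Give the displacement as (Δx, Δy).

(1.6, 0.2)

The red cone started near (6.8, 2.4) and ended near (8.4, 2.6).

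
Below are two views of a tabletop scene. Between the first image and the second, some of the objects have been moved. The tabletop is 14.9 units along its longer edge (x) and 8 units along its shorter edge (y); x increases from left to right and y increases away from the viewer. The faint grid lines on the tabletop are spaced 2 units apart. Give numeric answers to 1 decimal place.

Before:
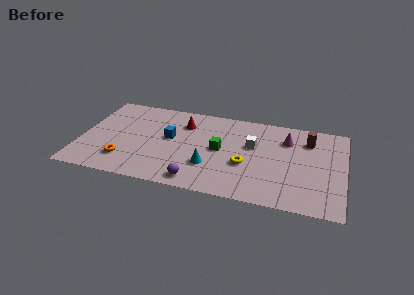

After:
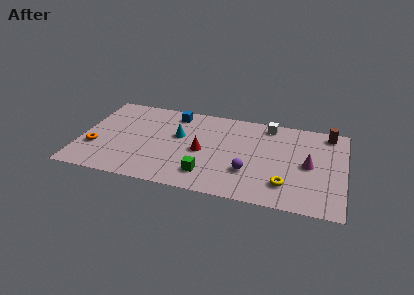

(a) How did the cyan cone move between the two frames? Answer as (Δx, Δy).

(-1.9, 2.3)

The cyan cone started near (7.4, 2.5) and ended near (5.5, 4.8).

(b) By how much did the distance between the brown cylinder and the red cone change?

+0.6

Before: roughly 7.1 units apart; after: 7.7. That's 0.6 units further apart.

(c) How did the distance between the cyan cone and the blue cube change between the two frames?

-1.1

They were about 3.1 units apart before and 2.0 after — 1.1 units closer together.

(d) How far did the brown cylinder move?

1.4

From (12.8, 6.1) to (13.9, 7.0), the brown cylinder covered √(1.1² + 0.9²) ≈ 1.4 units.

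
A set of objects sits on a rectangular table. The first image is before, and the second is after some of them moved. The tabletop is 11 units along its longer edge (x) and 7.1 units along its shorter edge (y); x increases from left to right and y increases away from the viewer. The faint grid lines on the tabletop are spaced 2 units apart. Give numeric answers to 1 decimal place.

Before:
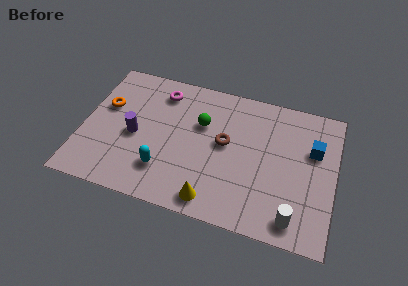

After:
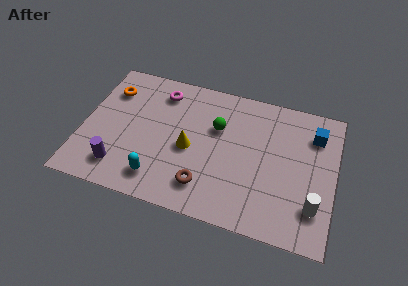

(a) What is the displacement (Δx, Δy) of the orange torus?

(0.1, 0.9)

The orange torus started near (0.9, 4.4) and ended near (1.0, 5.3).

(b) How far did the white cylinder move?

1.1

From (9.4, 1.0) to (10.2, 1.8), the white cylinder covered √(0.8² + 0.8²) ≈ 1.1 units.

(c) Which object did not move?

the magenta torus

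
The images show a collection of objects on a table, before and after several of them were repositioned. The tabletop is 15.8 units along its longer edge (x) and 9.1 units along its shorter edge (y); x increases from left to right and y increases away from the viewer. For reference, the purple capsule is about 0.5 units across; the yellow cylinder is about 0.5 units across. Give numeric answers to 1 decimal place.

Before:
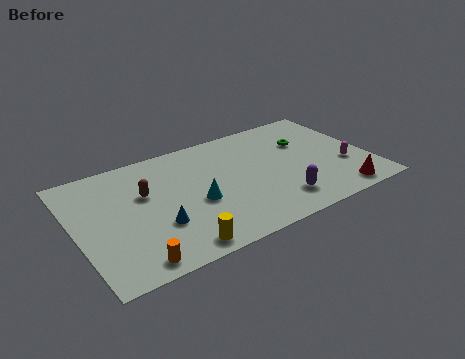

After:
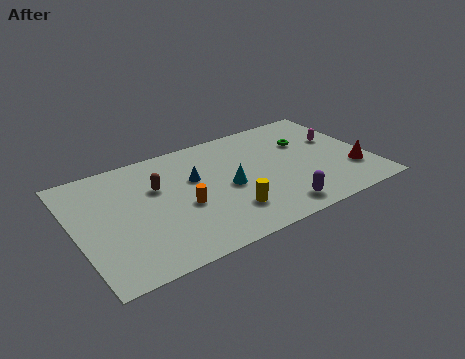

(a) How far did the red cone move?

1.8

The red cone moved from about (13.7, 1.1) to (14.7, 2.6), a distance of √(1.0² + 1.5²) ≈ 1.8.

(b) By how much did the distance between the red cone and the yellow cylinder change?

-2.0

They were about 8.9 units apart before and 6.9 after — 2.0 units closer together.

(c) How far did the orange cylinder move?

4.2

From (2.5, 1.0) to (5.6, 3.8), the orange cylinder covered √(3.1² + 2.8²) ≈ 4.2 units.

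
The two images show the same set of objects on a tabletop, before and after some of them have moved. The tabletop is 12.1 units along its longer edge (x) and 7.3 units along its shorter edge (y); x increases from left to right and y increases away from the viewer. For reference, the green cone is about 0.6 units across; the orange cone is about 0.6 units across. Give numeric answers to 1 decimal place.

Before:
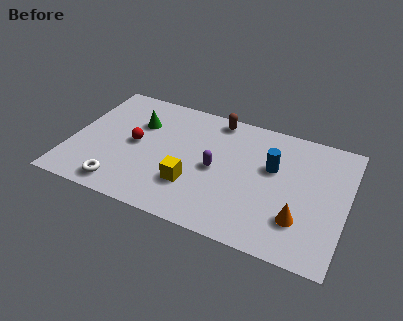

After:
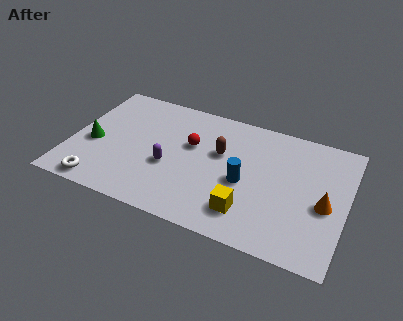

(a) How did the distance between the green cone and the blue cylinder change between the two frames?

+0.7

Before: roughly 6.0 units apart; after: 6.7. That's 0.7 units further apart.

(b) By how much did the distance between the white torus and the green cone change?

-1.6

The distance was about 4.0 in the first image and 2.4 in the second, so they moved 1.6 units closer together.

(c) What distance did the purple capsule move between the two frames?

2.1

The purple capsule moved from about (6.4, 3.5) to (4.4, 2.9), a distance of √(2.0² + 0.6²) ≈ 2.1.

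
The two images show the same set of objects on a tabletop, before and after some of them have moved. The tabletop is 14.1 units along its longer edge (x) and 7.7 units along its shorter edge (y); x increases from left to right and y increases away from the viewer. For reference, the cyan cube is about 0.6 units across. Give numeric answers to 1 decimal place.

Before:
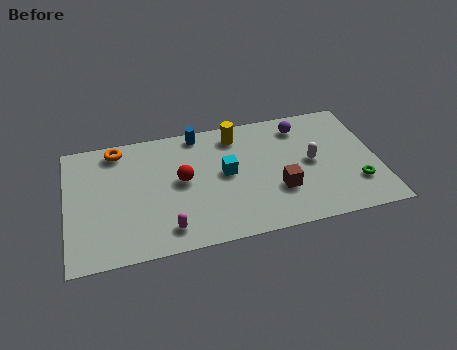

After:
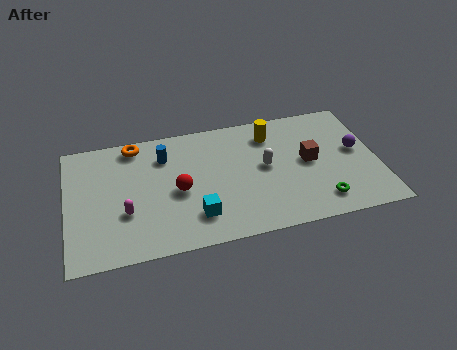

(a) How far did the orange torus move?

0.8

The orange torus was near (2.4, 6.7) before and (3.2, 6.8) after, so it travelled √(0.8² + 0.1²) ≈ 0.8 units.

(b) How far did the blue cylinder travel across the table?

1.9

From (6.1, 6.9) to (4.5, 5.8), the blue cylinder covered √(1.6² + 1.1²) ≈ 1.9 units.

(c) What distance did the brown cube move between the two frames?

2.1

The brown cube moved from about (9.5, 2.5) to (11.0, 4.0), a distance of √(1.5² + 1.5²) ≈ 2.1.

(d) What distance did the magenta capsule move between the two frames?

2.3

The magenta capsule was near (4.4, 1.3) before and (2.6, 2.7) after, so it travelled √(1.8² + 1.4²) ≈ 2.3 units.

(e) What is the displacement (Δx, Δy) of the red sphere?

(-0.2, -0.6)

From the two frames, the red sphere sits at roughly (5.2, 4.1) before and (5.0, 3.5) after.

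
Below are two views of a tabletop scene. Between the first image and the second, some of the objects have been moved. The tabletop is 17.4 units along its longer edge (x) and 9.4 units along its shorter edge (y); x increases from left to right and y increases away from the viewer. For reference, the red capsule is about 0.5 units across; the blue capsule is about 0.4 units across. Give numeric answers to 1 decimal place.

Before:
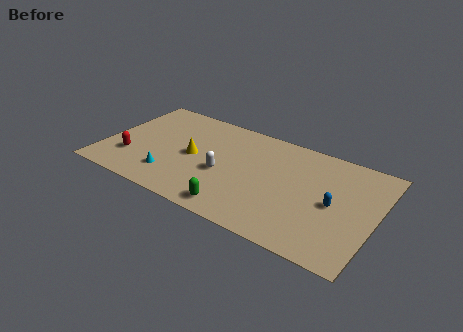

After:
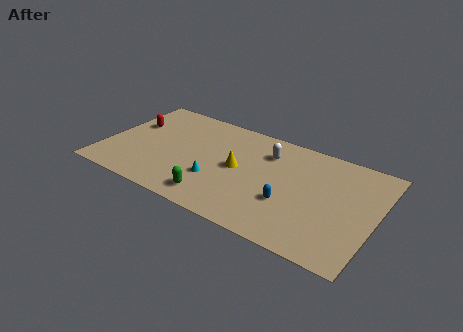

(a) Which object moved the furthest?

the white capsule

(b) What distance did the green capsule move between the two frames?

1.5

From (9.1, 1.2) to (7.6, 1.5), the green capsule covered √(1.5² + 0.3²) ≈ 1.5 units.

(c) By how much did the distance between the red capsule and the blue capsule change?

-2.0

Before: roughly 13.0 units apart; after: 11.0. That's 2.0 units closer together.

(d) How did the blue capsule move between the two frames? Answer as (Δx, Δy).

(-2.7, -1.2)

The blue capsule started near (14.8, 4.5) and ended near (12.1, 3.3).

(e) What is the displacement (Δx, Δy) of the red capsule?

(-0.5, 3.3)

The red capsule started near (1.9, 2.7) and ended near (1.4, 6.0).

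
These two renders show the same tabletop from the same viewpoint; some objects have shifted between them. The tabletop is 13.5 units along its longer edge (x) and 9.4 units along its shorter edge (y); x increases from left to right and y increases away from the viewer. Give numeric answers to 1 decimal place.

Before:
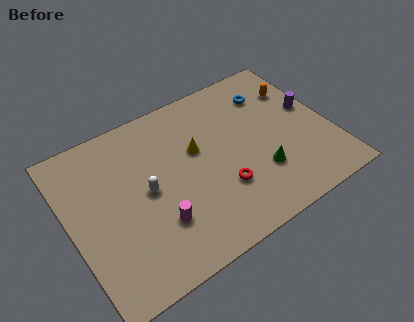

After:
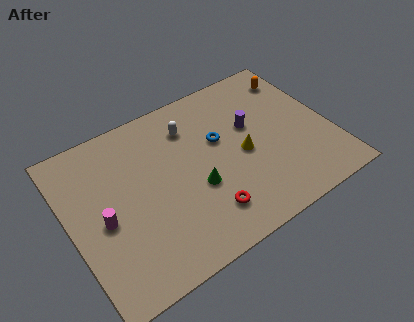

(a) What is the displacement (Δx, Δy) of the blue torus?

(-3.0, -1.5)

The blue torus started near (10.9, 7.2) and ended near (7.9, 5.7).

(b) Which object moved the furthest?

the white capsule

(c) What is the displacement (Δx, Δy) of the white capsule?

(2.7, 2.5)

The white capsule started near (3.9, 4.7) and ended near (6.6, 7.2).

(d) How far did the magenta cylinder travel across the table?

2.9

The magenta cylinder moved from about (4.1, 2.7) to (1.6, 4.2), a distance of √(2.5² + 1.5²) ≈ 2.9.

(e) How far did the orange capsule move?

0.8

The orange capsule moved from about (12.3, 6.8) to (12.4, 7.6), a distance of √(0.1² + 0.8²) ≈ 0.8.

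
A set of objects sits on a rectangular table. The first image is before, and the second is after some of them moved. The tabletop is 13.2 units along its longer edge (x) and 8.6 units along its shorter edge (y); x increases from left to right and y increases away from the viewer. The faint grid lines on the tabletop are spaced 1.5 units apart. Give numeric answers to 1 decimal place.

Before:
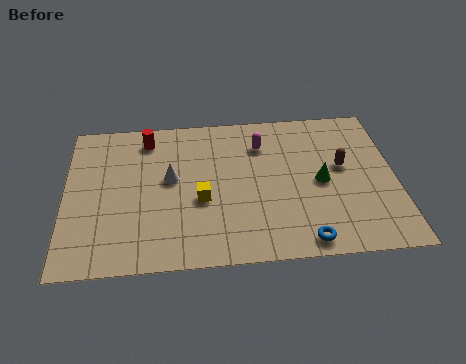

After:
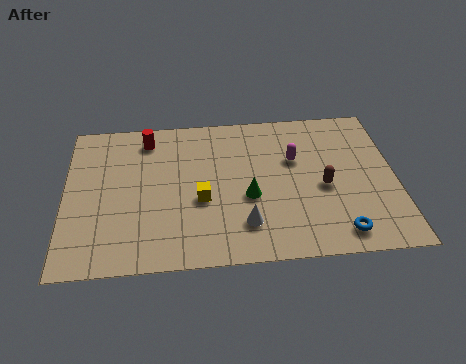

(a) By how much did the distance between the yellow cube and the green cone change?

-2.9

Before: roughly 4.8 units apart; after: 1.9. That's 2.9 units closer together.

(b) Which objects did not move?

the yellow cube and the red cylinder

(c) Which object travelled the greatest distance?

the white cone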